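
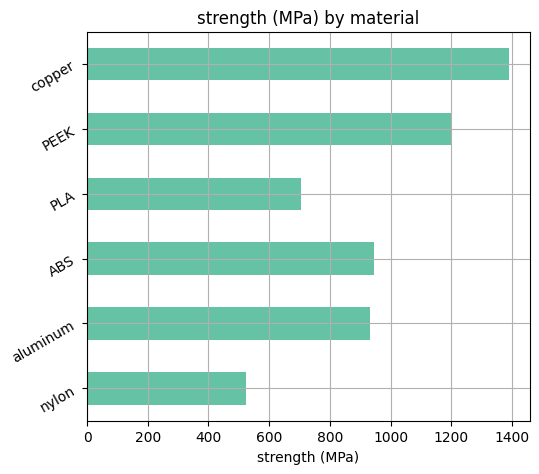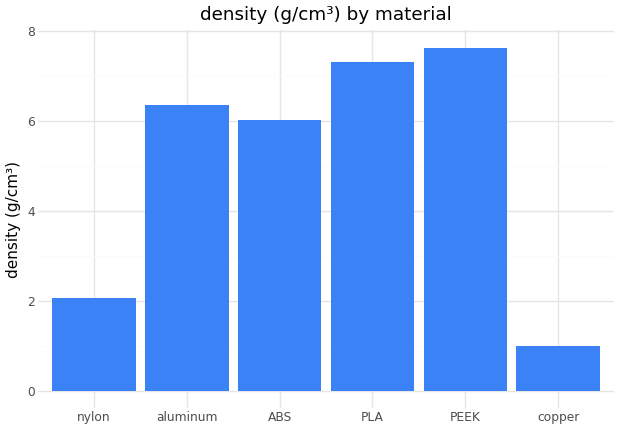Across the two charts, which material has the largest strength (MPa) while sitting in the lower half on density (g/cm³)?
Chart 2 median density (g/cm³) ≈ 6; below-median materials: nylon, ABS, copper. Among those, copper has the highest strength (MPa) (≈ 1400).

copper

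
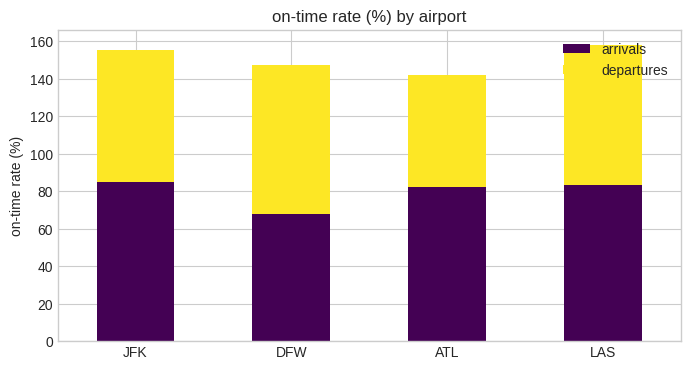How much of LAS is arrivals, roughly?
≈ 80

arrivals top ≈ 80, bottom ≈ 0; segment ≈ 80.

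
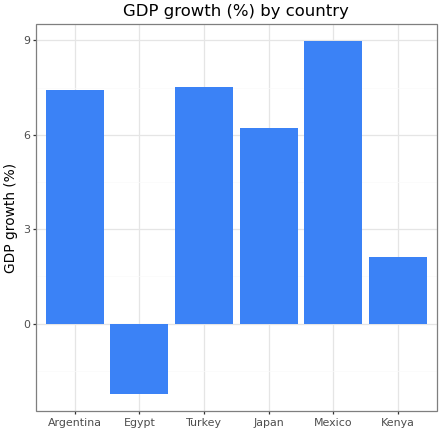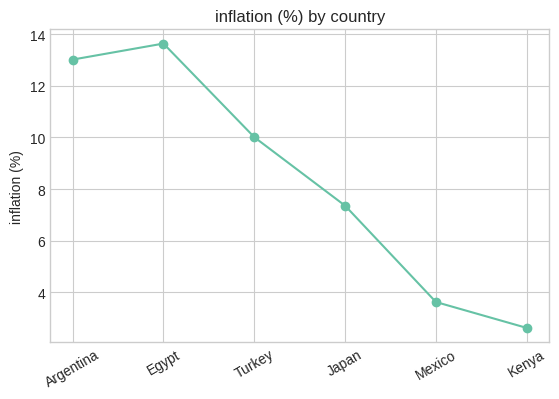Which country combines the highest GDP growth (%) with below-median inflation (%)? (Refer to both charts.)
Mexico

Chart 2 median inflation (%) ≈ 8; below-median countries: Japan, Mexico, Kenya. Among those, Mexico has the highest GDP growth (%) (≈ 9).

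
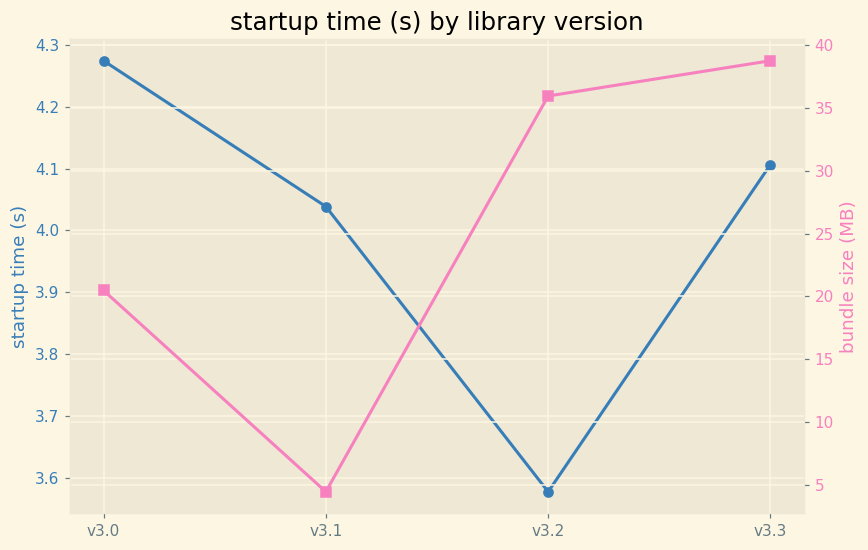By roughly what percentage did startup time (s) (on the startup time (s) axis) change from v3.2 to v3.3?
v3.2 ≈ 3.6, v3.3 ≈ 4.1; (4.1 − 3.6) / 3.6 ≈ +13.9%.

≈ +13.9%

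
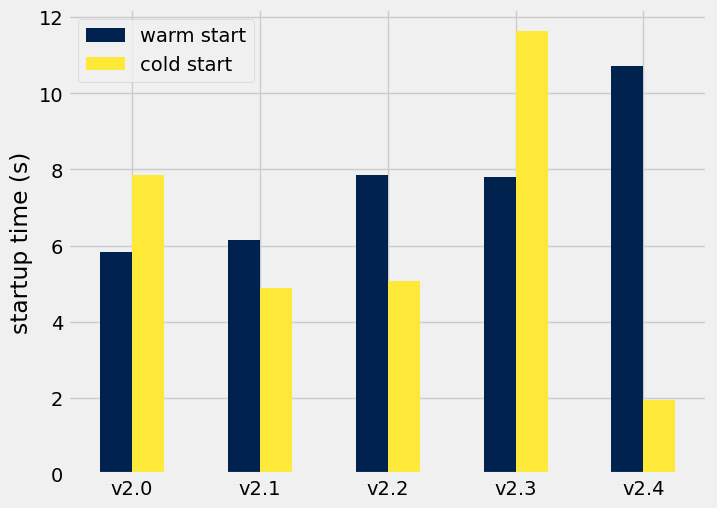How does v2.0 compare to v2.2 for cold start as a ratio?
≈ 1.6×

v2.0 ≈ 8, v2.2 ≈ 5; 8/5 ≈ 1.6.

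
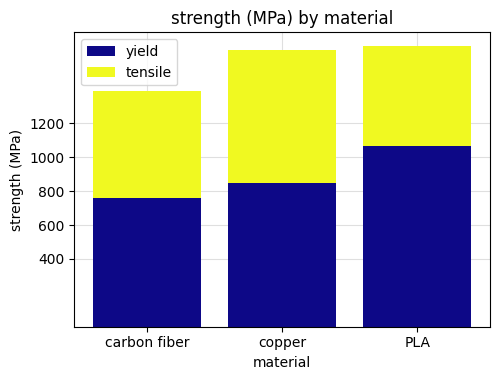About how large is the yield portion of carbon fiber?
yield top ≈ 800, bottom ≈ 0; segment ≈ 800.

≈ 800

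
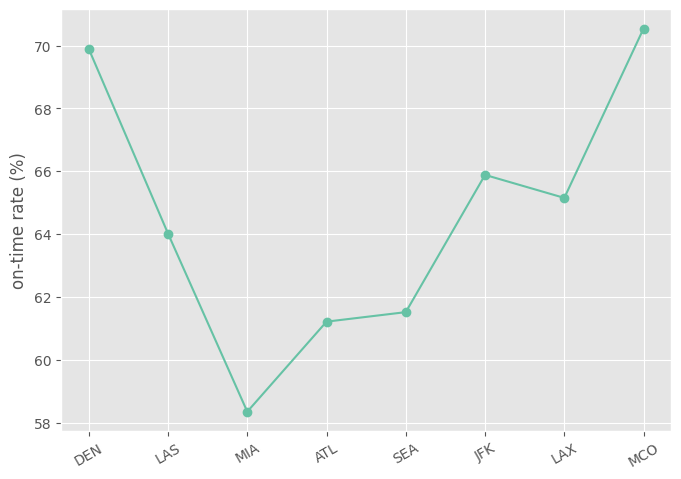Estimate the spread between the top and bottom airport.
≈ 12

Max MCO ≈ 70, min MIA ≈ 58; range ≈ 12.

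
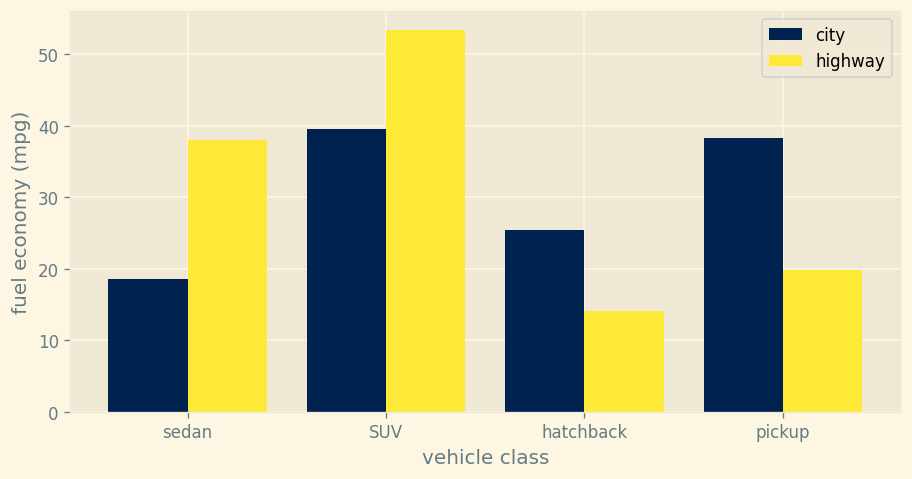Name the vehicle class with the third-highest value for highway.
Top 4 for highway: SUV ≈ 55, sedan ≈ 40, pickup ≈ 20, hatchback ≈ 15.

pickup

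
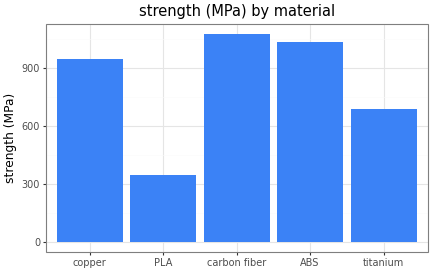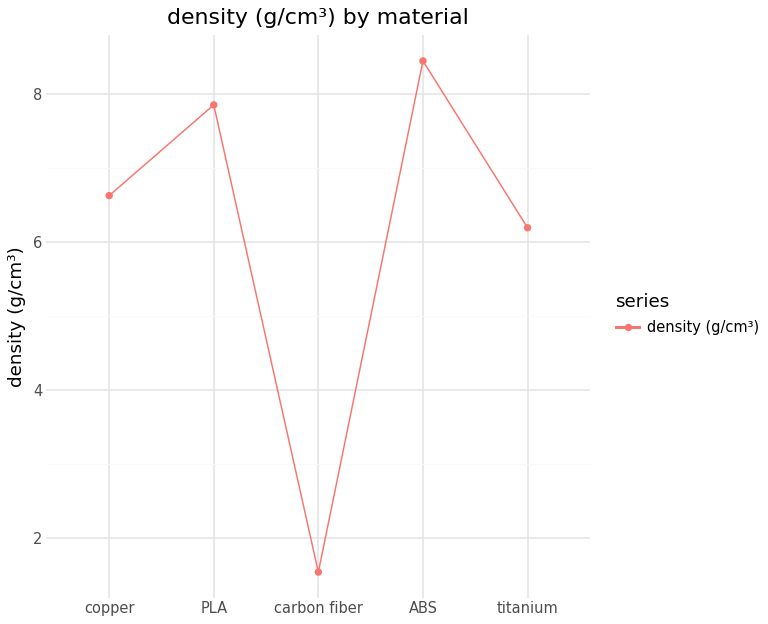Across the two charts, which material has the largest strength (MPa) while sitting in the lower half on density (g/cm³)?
carbon fiber

Chart 2 median density (g/cm³) ≈ 7; below-median materials: carbon fiber, titanium. Among those, carbon fiber has the highest strength (MPa) (≈ 1100).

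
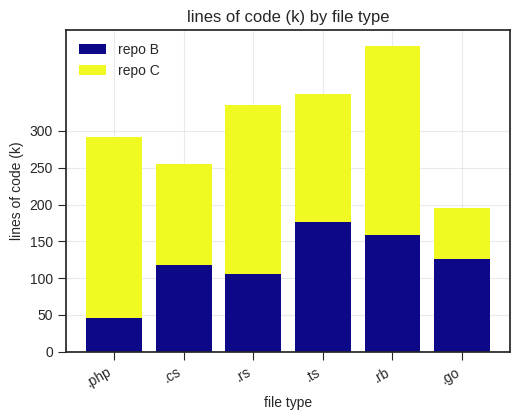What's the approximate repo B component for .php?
repo B top ≈ 50, bottom ≈ 0; segment ≈ 50.

≈ 50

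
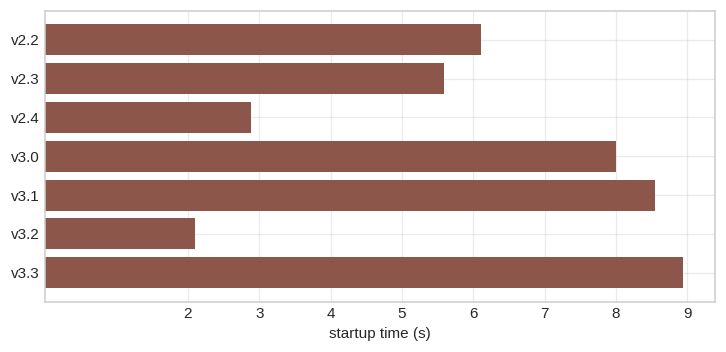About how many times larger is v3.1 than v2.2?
v3.1 ≈ 9, v2.2 ≈ 6; 9/6 ≈ 1.5.

≈ 1.5×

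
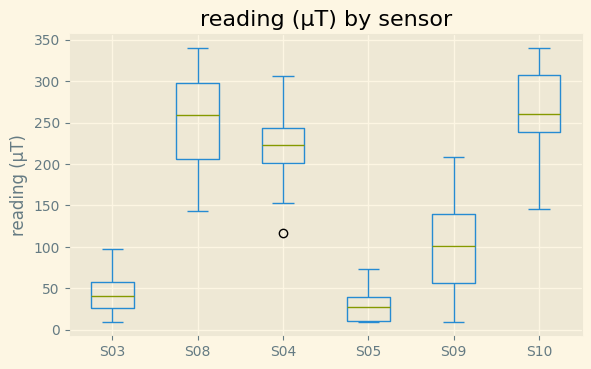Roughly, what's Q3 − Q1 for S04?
Q3 ≈ 240, Q1 ≈ 200; IQR ≈ 40.

≈ 40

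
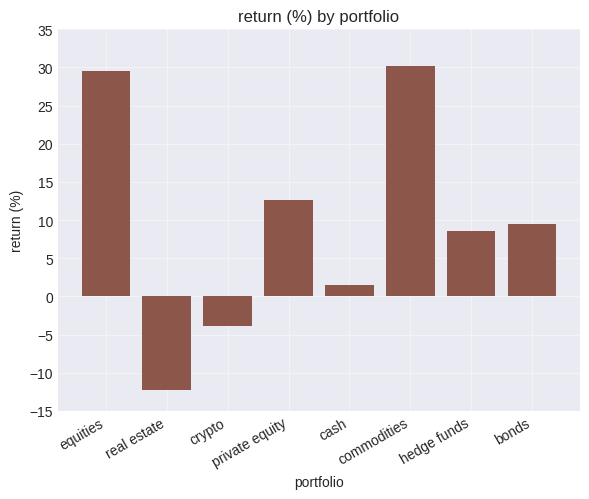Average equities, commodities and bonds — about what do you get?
(30 + 30 + 10) / 3 ≈ 23.

≈ 23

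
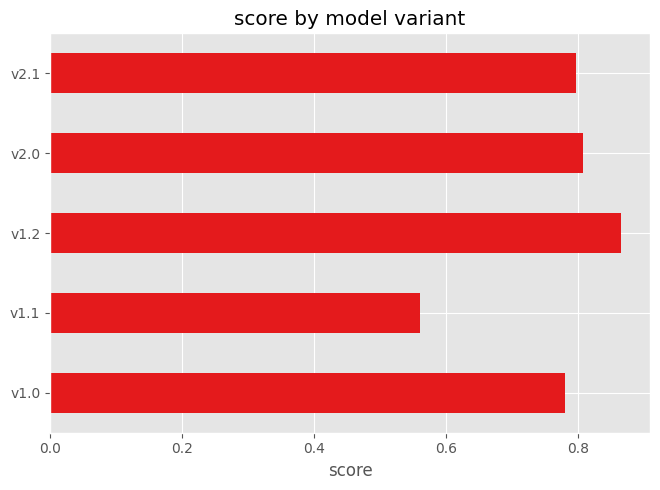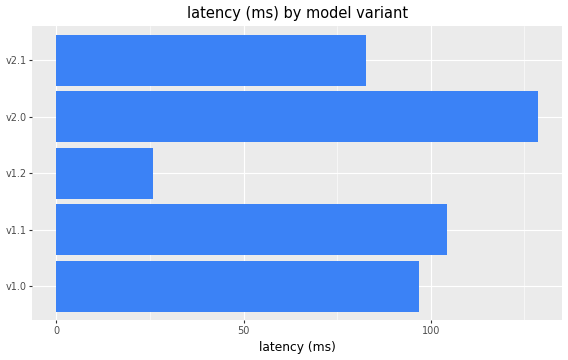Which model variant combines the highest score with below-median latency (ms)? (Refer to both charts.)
v1.2

Chart 2 median latency (ms) ≈ 100; below-median model variants: v1.2, v2.1. Among those, v1.2 has the highest score (≈ 0.9).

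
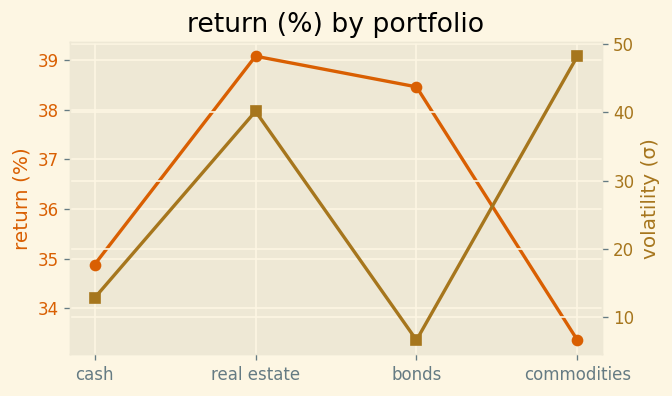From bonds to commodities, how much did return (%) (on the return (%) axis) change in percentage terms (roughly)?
bonds ≈ 38.5, commodities ≈ 33.5; (33.5 − 38.5) / 38.5 ≈ -13%.

≈ -13%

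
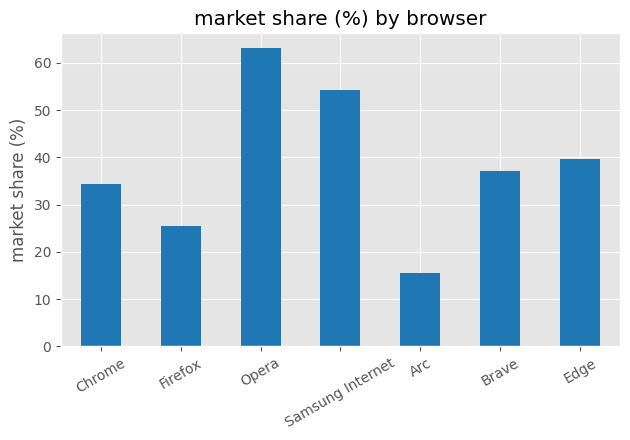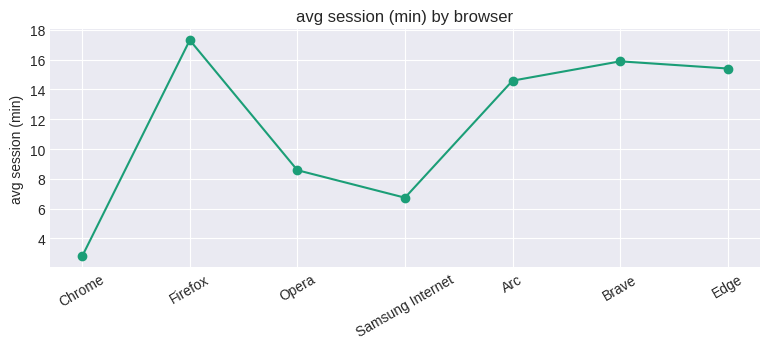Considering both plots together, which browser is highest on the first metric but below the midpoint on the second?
Chart 2 median avg session (min) ≈ 14; below-median browsers: Chrome, Opera, Samsung Internet. Among those, Opera has the highest market share (%) (≈ 60).

Opera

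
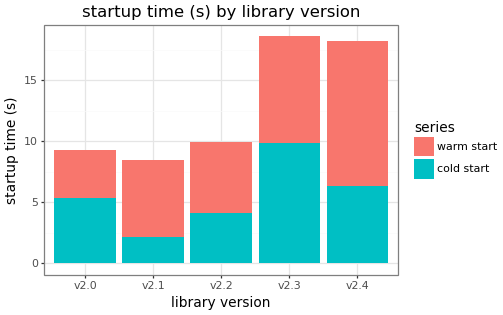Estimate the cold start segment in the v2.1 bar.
≈ 2

cold start top ≈ 2, bottom ≈ 0; segment ≈ 2.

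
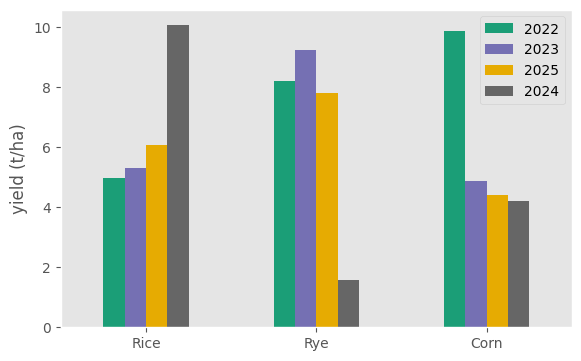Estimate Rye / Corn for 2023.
≈ 1.8×

Rye ≈ 9, Corn ≈ 5; 9/5 ≈ 1.8.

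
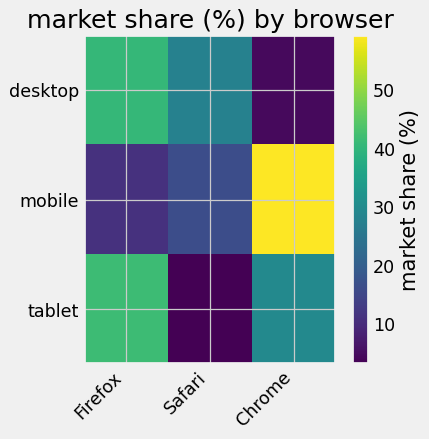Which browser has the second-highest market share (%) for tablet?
Top 3 for tablet: Firefox ≈ 40, Chrome ≈ 30, Safari ≈ 5.

Chrome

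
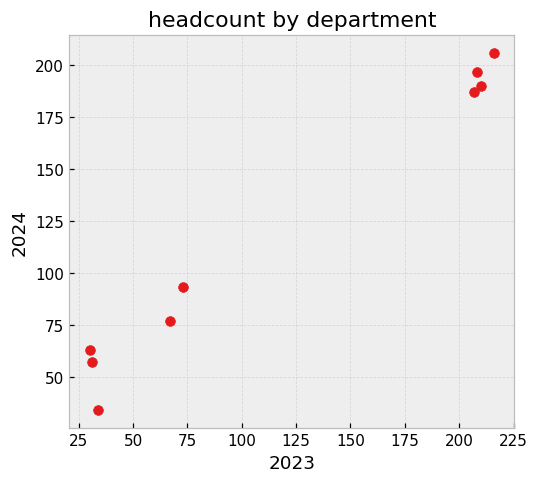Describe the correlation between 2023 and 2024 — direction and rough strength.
positive, strong

Points are positively correlated; strong (|r| ≈ 1.0).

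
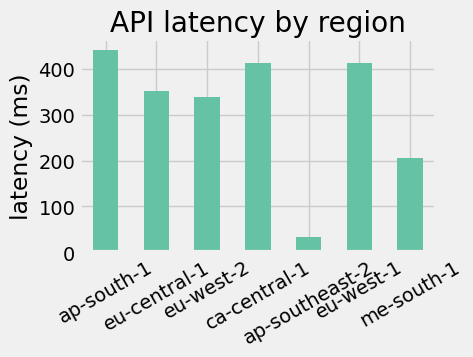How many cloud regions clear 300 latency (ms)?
Above 300: ap-south-1, eu-central-1, eu-west-2, ca-central-1, eu-west-1.

5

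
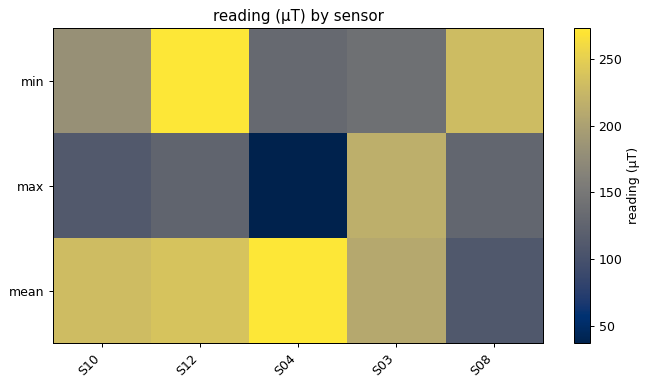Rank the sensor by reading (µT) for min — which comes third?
Top 4 for min: S12 ≈ 280, S08 ≈ 240, S10 ≈ 180, S03 ≈ 140.

S10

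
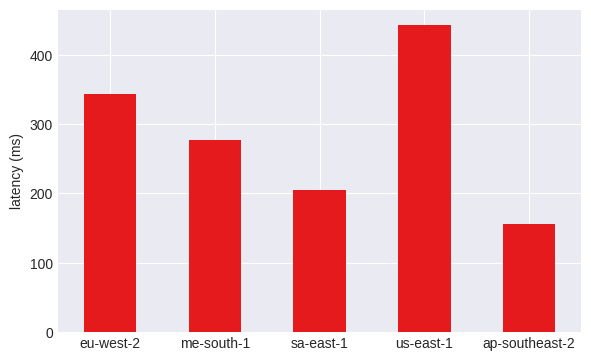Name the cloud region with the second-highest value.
eu-west-2

Top 3: us-east-1 ≈ 450, eu-west-2 ≈ 350, me-south-1 ≈ 300.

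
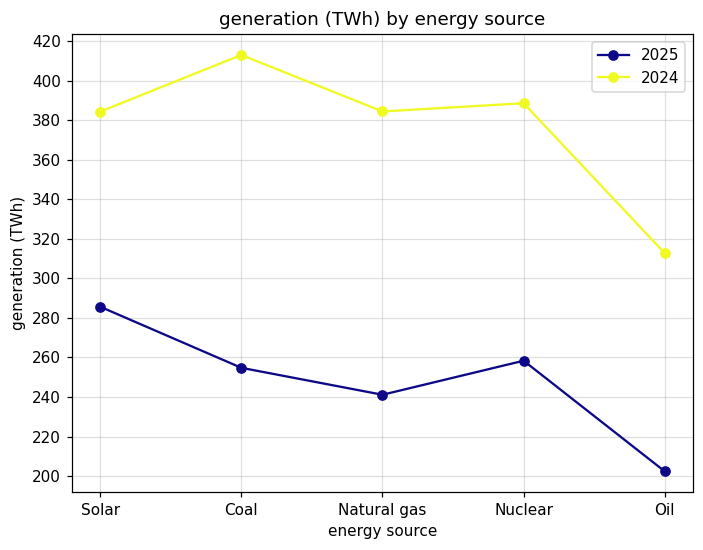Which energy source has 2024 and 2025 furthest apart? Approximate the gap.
Coal: 2024 ≈ 420, 2025 ≈ 260 → gap ≈ 160. Next-largest (Natural gas) is only ≈ 140.

Coal, ≈ 160 TWh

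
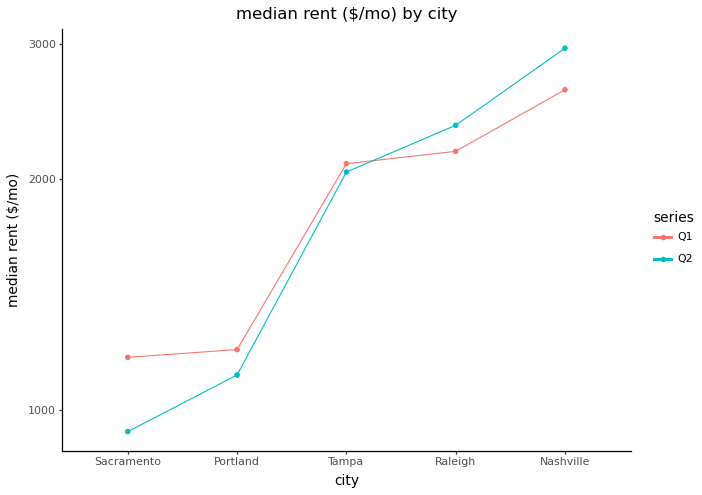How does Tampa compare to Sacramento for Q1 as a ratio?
Tampa ≈ 2000, Sacramento ≈ 1200; 2000/1200 ≈ 1.67.

≈ 1.67×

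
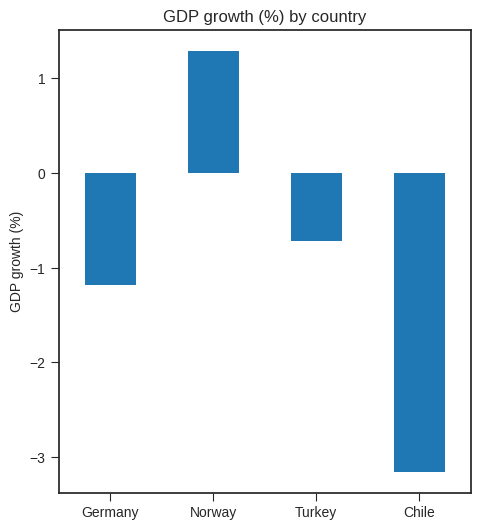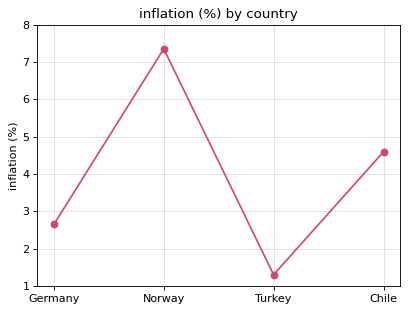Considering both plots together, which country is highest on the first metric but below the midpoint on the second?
Turkey

Chart 2 median inflation (%) ≈ 4; below-median countries: Germany, Turkey. Among those, Turkey has the highest GDP growth (%) (≈ -0.8).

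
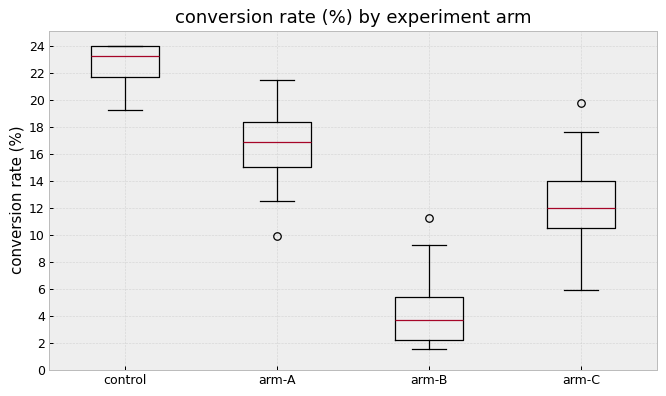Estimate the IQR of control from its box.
Q3 ≈ 24, Q1 ≈ 22; IQR ≈ 2.

≈ 2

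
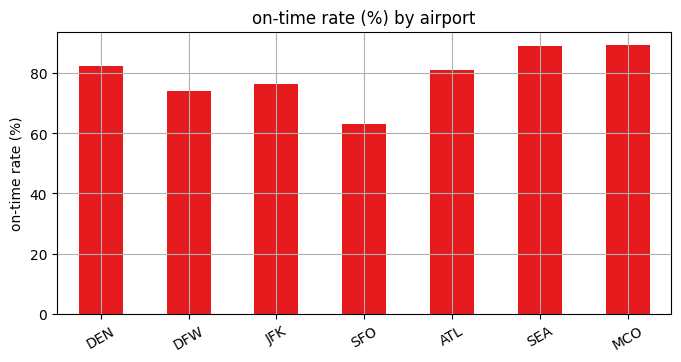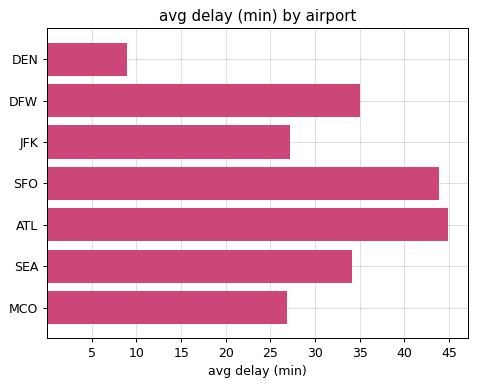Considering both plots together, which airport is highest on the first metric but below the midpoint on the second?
Chart 2 median avg delay (min) ≈ 35; below-median airports: DEN, JFK, MCO. Among those, MCO has the highest on-time rate (%) (≈ 90).

MCO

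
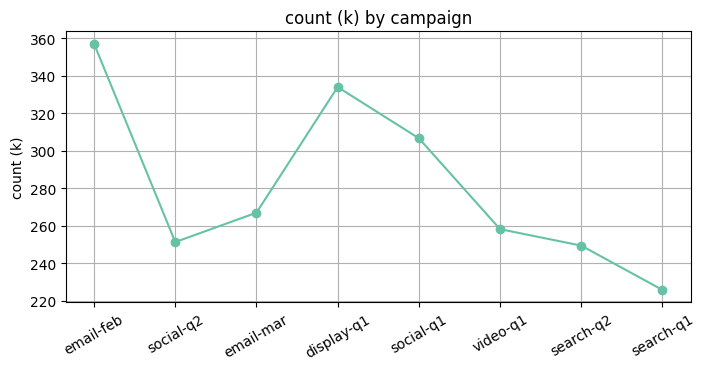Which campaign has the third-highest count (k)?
Top 4: email-feb ≈ 360, display-q1 ≈ 340, social-q1 ≈ 300, email-mar ≈ 260.

social-q1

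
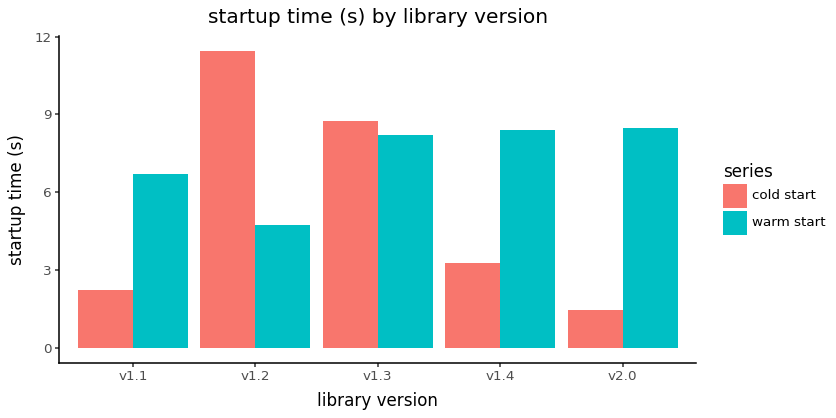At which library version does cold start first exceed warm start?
v1.1: cold start ≈ 2 vs warm start ≈ 7 (not yet); v1.2: cold start ≈ 11 vs warm start ≈ 5 (first crossover).

v1.2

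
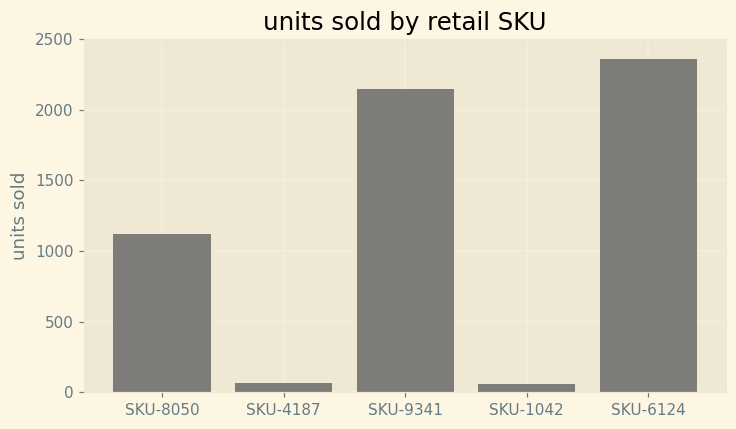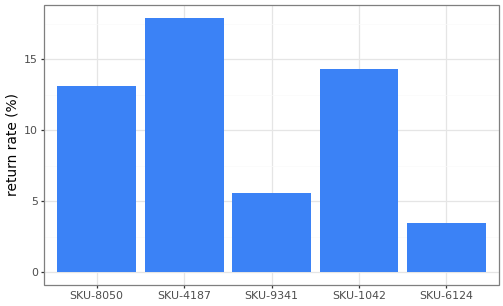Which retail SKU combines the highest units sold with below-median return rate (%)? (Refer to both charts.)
Chart 2 median return rate (%) ≈ 14; below-median retail SKUs: SKU-9341, SKU-6124. Among those, SKU-6124 has the highest units sold (≈ 2500).

SKU-6124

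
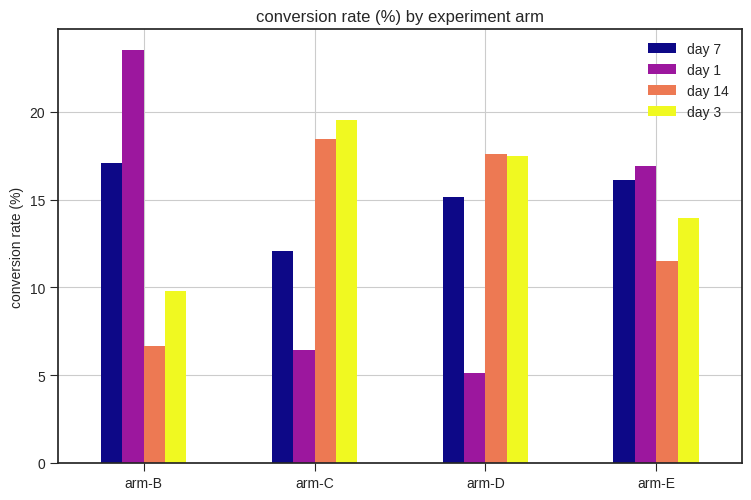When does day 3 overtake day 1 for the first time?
arm-C

arm-B: day 3 ≈ 10 vs day 1 ≈ 24 (not yet); arm-C: day 3 ≈ 20 vs day 1 ≈ 6 (first crossover).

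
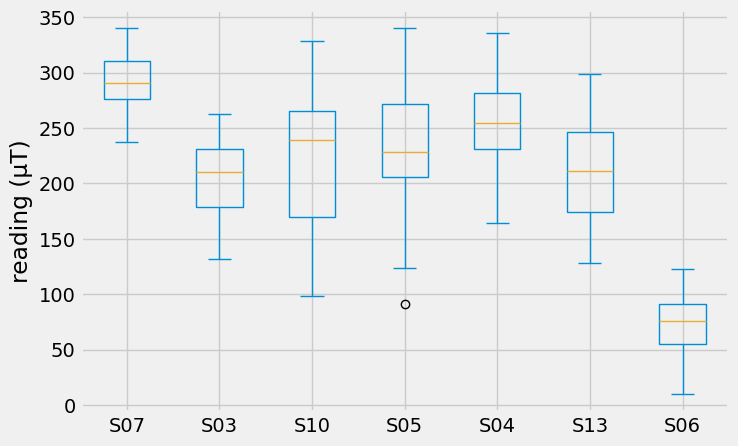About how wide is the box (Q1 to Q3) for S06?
Q3 ≈ 100, Q1 ≈ 60; IQR ≈ 40.

≈ 40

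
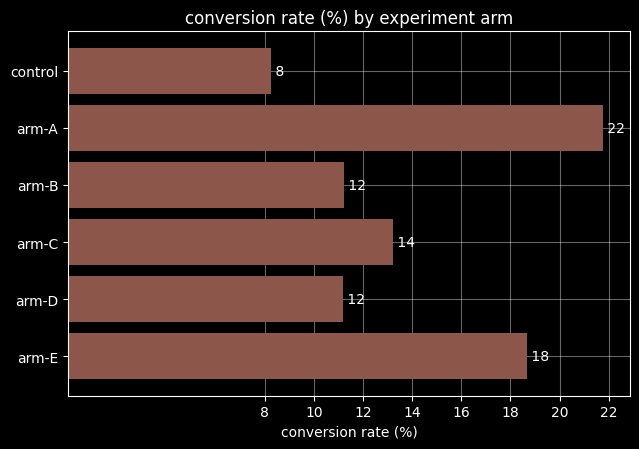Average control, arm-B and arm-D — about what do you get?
≈ 11

(8 + 12 + 12) / 3 ≈ 11.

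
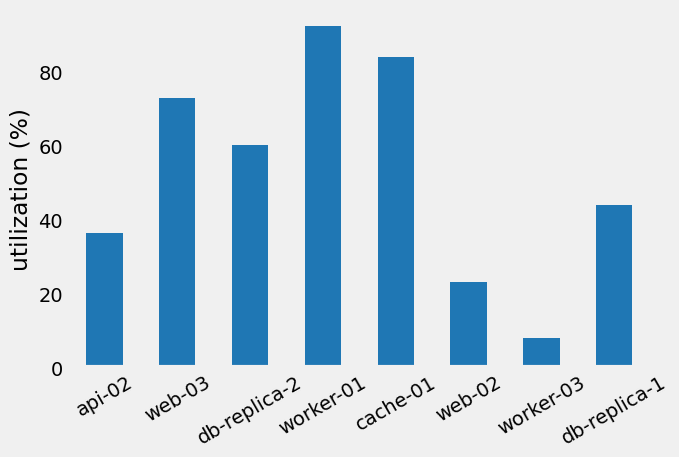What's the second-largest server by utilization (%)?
Top 3: worker-01 ≈ 90, cache-01 ≈ 80, web-03 ≈ 70.

cache-01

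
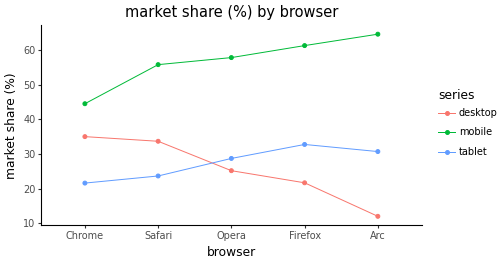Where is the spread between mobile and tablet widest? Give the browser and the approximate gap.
Arc: mobile ≈ 65, tablet ≈ 30 → gap ≈ 35. Next-largest (Safari) is only ≈ 30.

Arc, ≈ 35 %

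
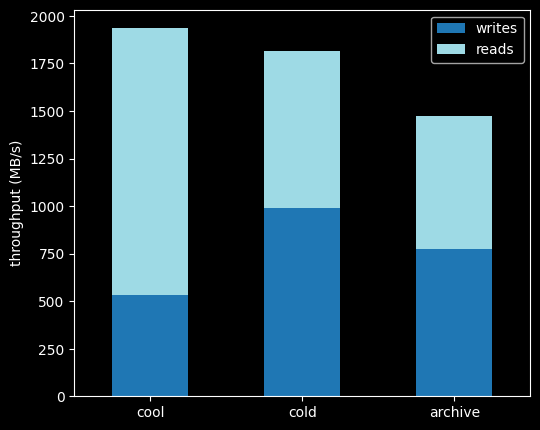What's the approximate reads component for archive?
≈ 600

reads top ≈ 1400, bottom ≈ 800; segment ≈ 600.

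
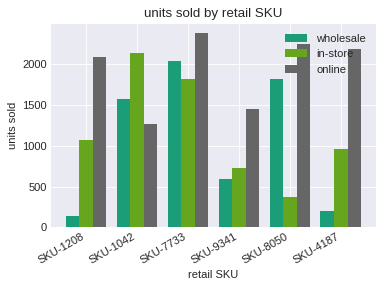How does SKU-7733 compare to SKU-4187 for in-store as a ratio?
≈ 1.8×

SKU-7733 ≈ 1800, SKU-4187 ≈ 1000; 1800/1000 ≈ 1.8.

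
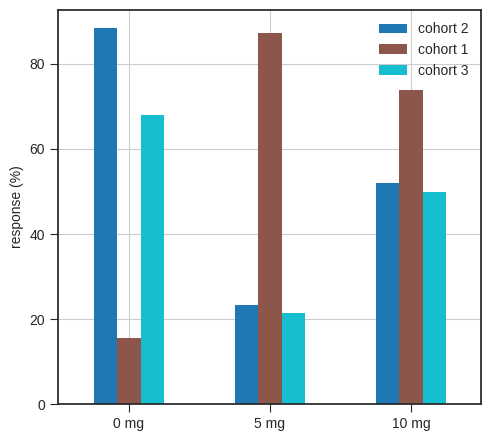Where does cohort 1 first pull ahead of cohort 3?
0 mg: cohort 1 ≈ 20 vs cohort 3 ≈ 70 (not yet); 5 mg: cohort 1 ≈ 90 vs cohort 3 ≈ 20 (first crossover).

5 mg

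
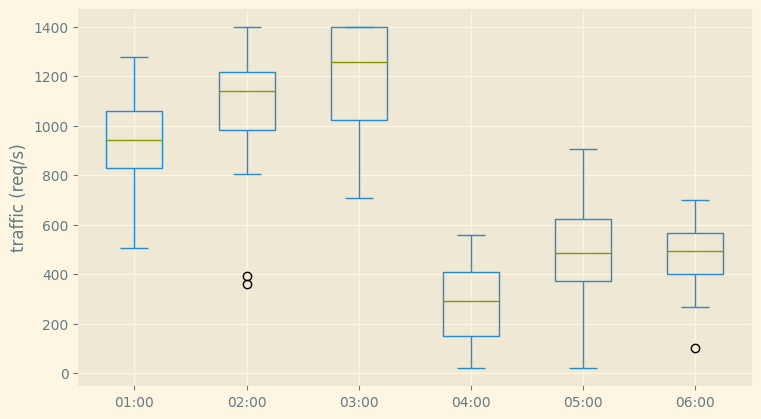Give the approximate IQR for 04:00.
≈ 300

Q3 ≈ 400, Q1 ≈ 100; IQR ≈ 300.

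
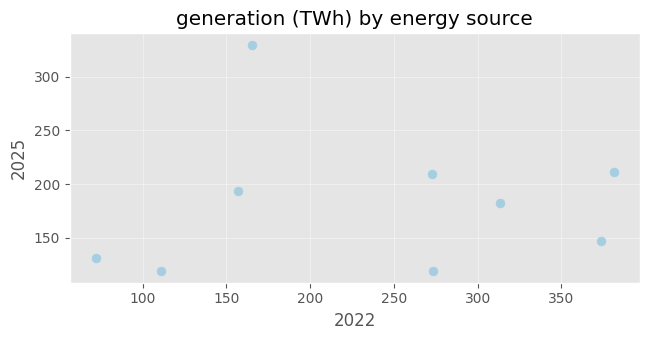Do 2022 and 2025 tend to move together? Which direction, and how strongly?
no clear correlation

Points are roughly uncorrelated; weak (|r| ≈ 0.0).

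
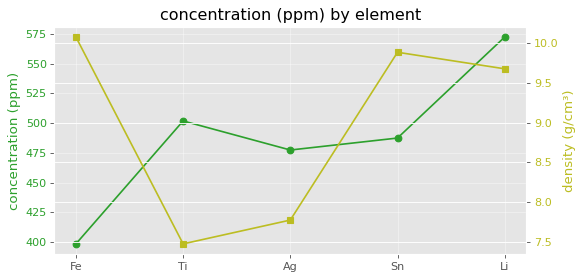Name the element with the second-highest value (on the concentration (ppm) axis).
Ti

Top 3 (on the concentration (ppm) axis): Li ≈ 580, Ti ≈ 500, Sn ≈ 480.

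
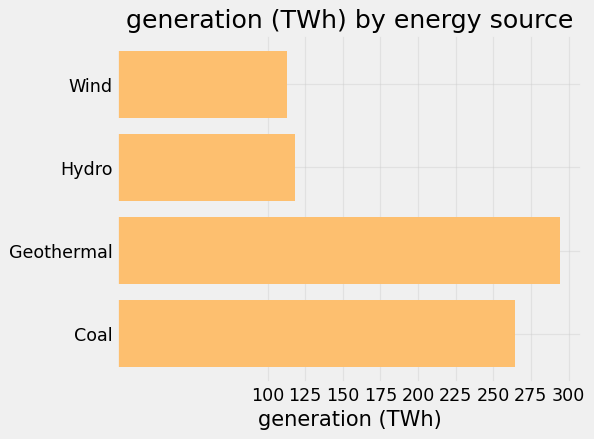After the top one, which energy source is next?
Top 3: Geothermal ≈ 300, Coal ≈ 275, Hydro ≈ 125.

Coal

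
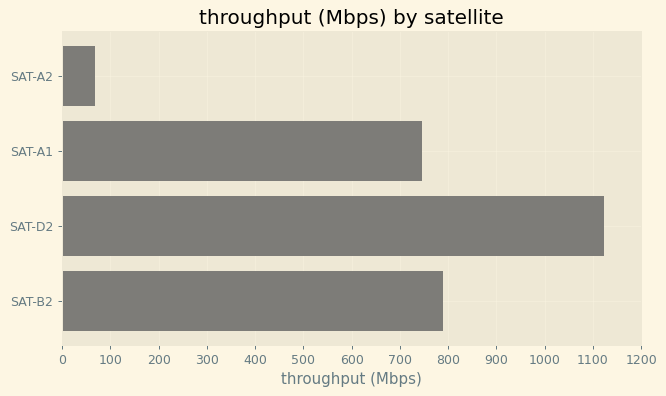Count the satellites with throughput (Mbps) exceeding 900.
Above 900: SAT-D2.

1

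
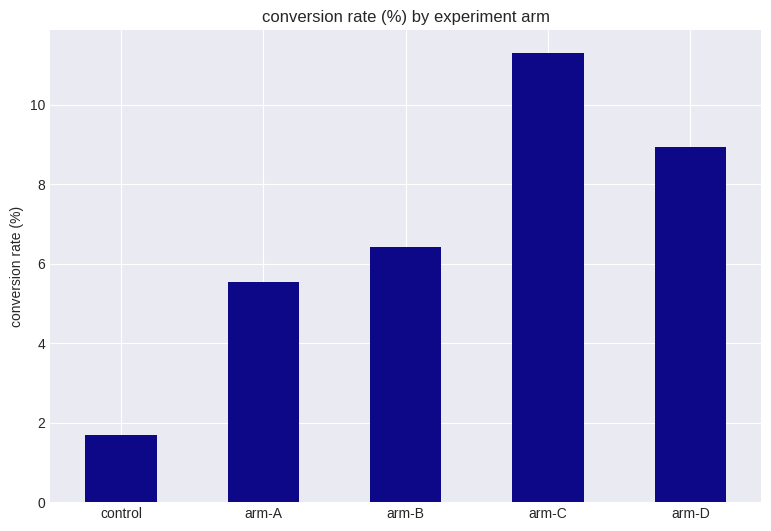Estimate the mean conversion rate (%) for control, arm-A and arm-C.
≈ 6

(2 + 6 + 11) / 3 ≈ 6.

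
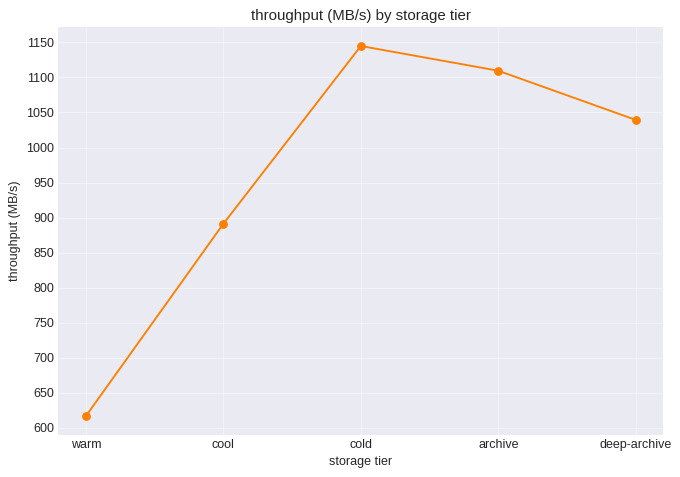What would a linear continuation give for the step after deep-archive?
Last three: 1150, 1100, 1050 → slope ≈ -50/step → next ≈ 1000.

≈ 1000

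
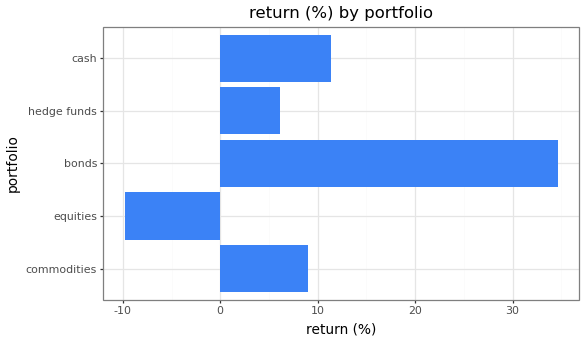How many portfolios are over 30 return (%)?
1

Above 30: bonds.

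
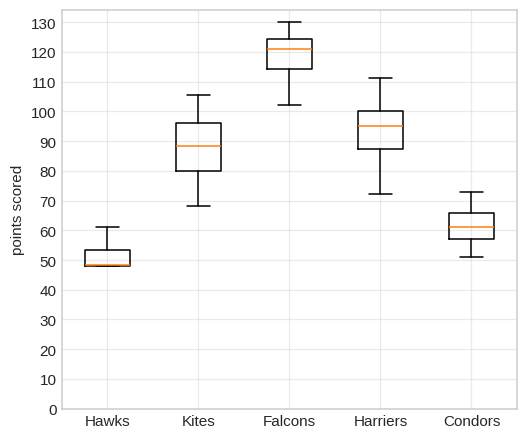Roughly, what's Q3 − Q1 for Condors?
≈ 10

Q3 ≈ 70, Q1 ≈ 60; IQR ≈ 10.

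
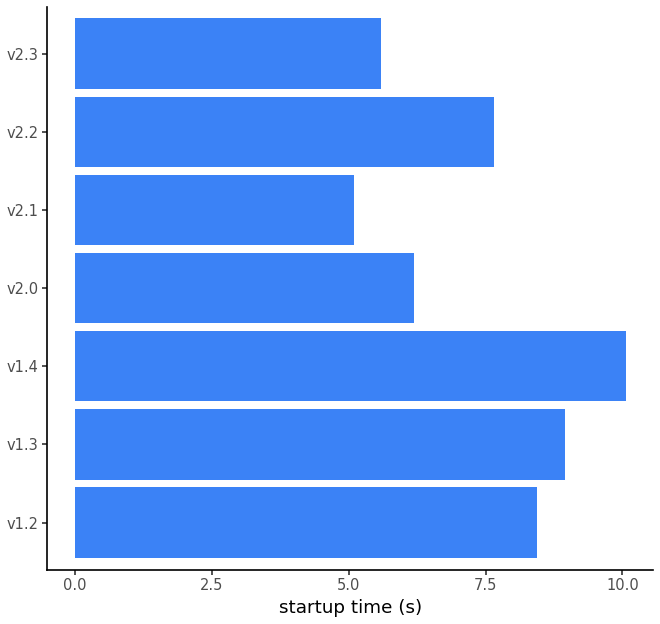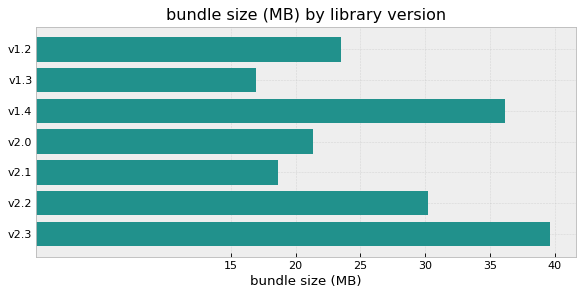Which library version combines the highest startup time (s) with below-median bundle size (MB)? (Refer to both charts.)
Chart 2 median bundle size (MB) ≈ 25; below-median library versions: v1.3, v2.0, v2.1. Among those, v1.3 has the highest startup time (s) (≈ 9).

v1.3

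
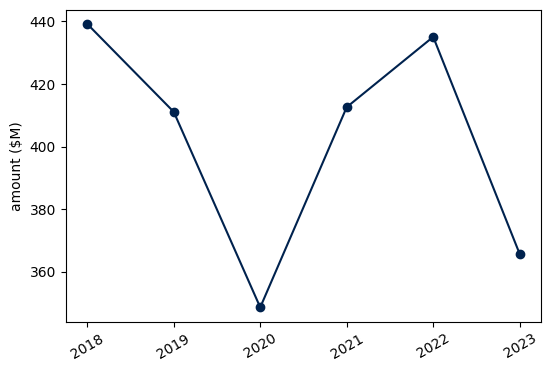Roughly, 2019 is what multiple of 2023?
2019 ≈ 410, 2023 ≈ 370; 410/370 ≈ 1.11.

≈ 1.11×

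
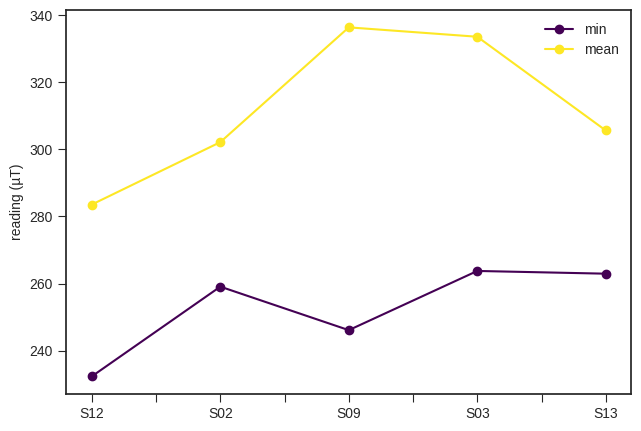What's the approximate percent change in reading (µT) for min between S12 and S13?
S12 ≈ 230, S13 ≈ 260; (260 − 230) / 230 ≈ +13%.

≈ +13%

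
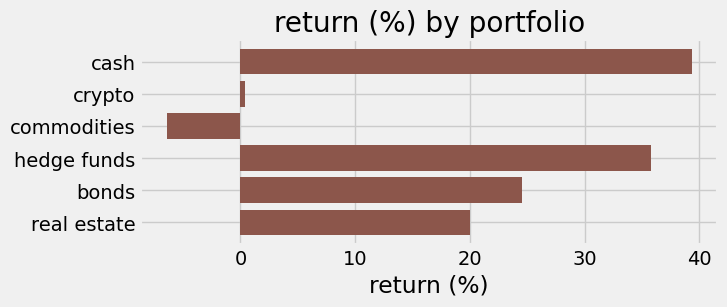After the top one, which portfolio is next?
Top 3: cash ≈ 40, hedge funds ≈ 35, bonds ≈ 25.

hedge funds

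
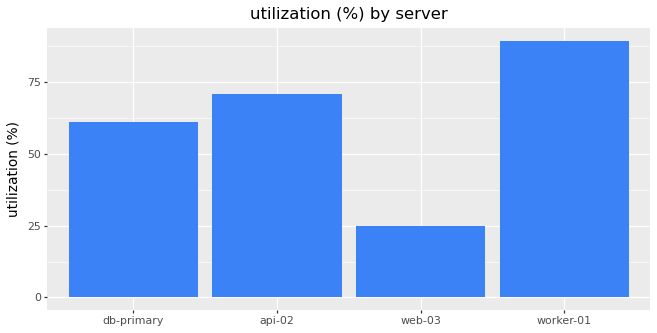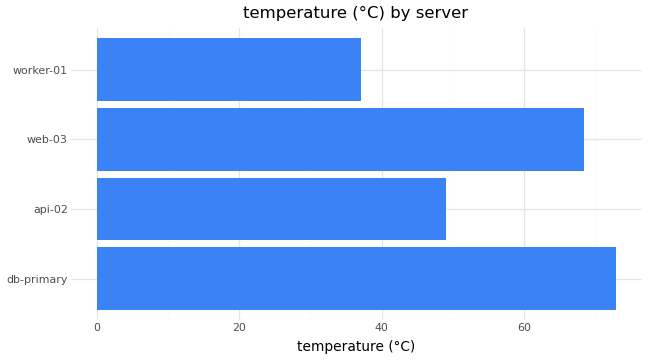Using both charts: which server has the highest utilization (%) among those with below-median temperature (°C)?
Chart 2 median temperature (°C) ≈ 60; below-median servers: api-02, worker-01. Among those, worker-01 has the highest utilization (%) (≈ 90).

worker-01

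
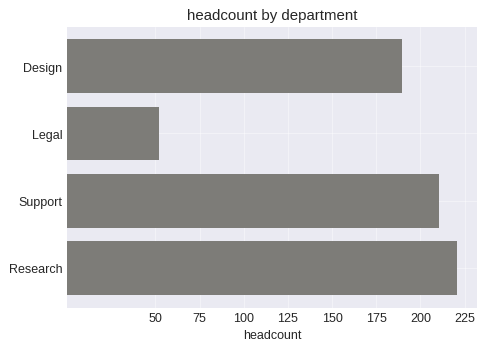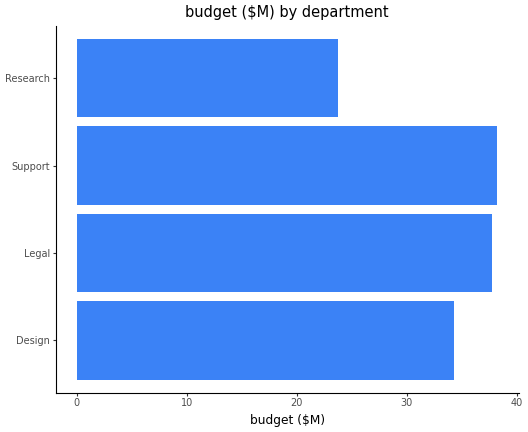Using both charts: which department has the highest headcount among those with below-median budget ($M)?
Chart 2 median budget ($M) ≈ 35; below-median departments: Design, Research. Among those, Research has the highest headcount (≈ 225).

Research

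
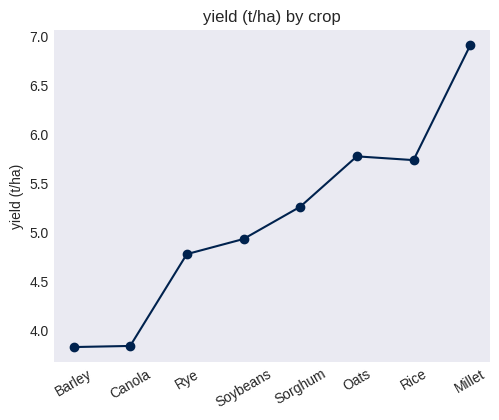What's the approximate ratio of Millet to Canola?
≈ 1.75×

Millet ≈ 7.0, Canola ≈ 4.0; 7.0/4.0 ≈ 1.75.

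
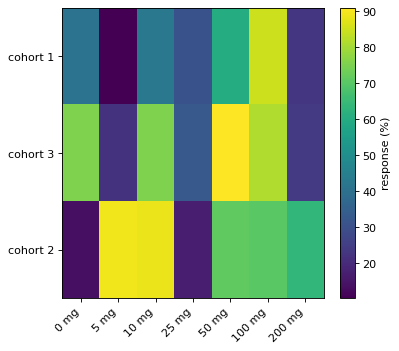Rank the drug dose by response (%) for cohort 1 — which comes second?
50 mg

Top 3 for cohort 1: 100 mg ≈ 80, 50 mg ≈ 60, 10 mg ≈ 40.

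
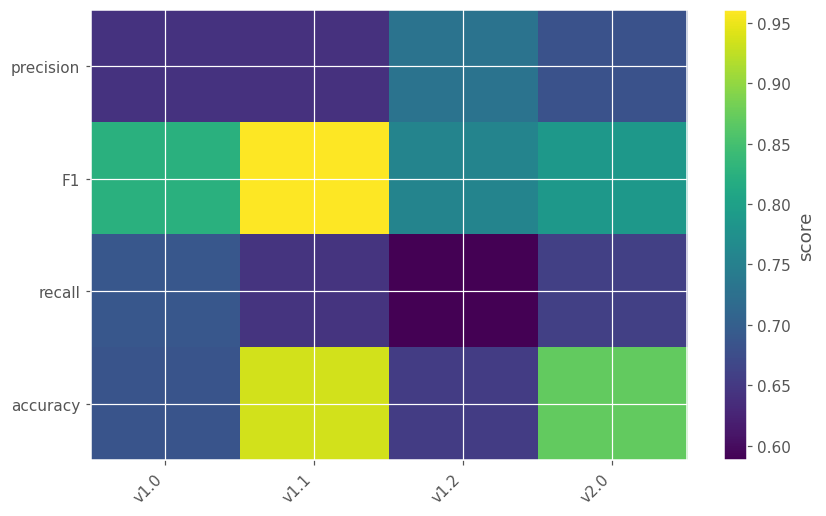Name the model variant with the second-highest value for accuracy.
Top 3 for accuracy: v1.1 ≈ 0.95, v2.0 ≈ 0.85, v1.0 ≈ 0.70.

v2.0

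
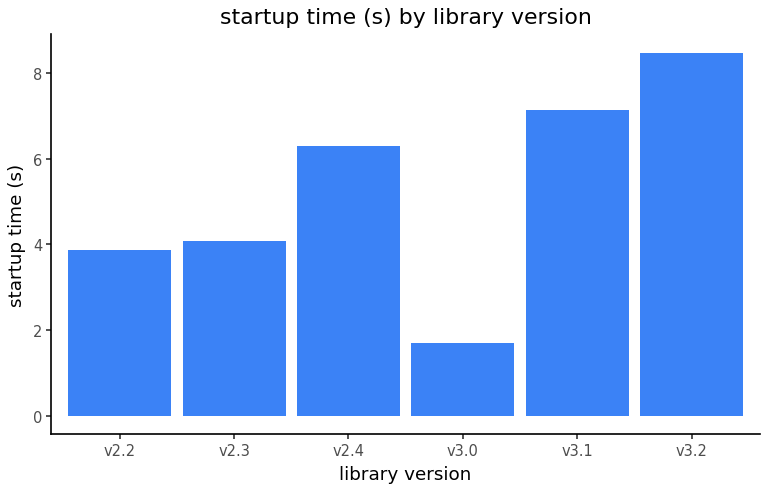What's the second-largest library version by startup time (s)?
v3.1

Top 3: v3.2 ≈ 8, v3.1 ≈ 7, v2.4 ≈ 6.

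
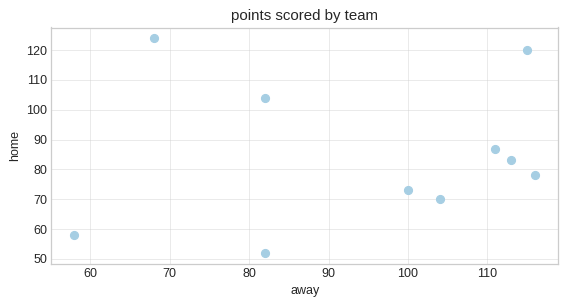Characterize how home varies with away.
no clear correlation

Points are roughly uncorrelated; weak (|r| ≈ 0.1).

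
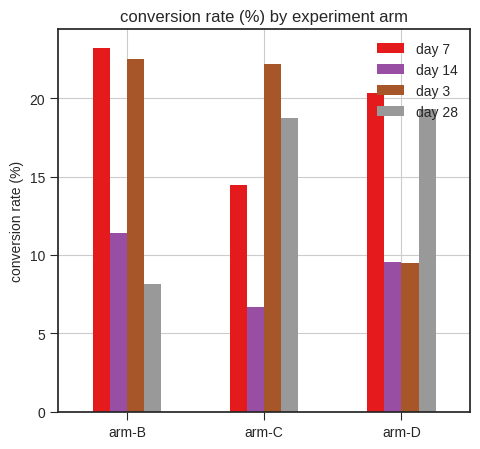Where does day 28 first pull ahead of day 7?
arm-C

arm-B: day 28 ≈ 8 vs day 7 ≈ 24 (not yet); arm-C: day 28 ≈ 18 vs day 7 ≈ 14 (first crossover).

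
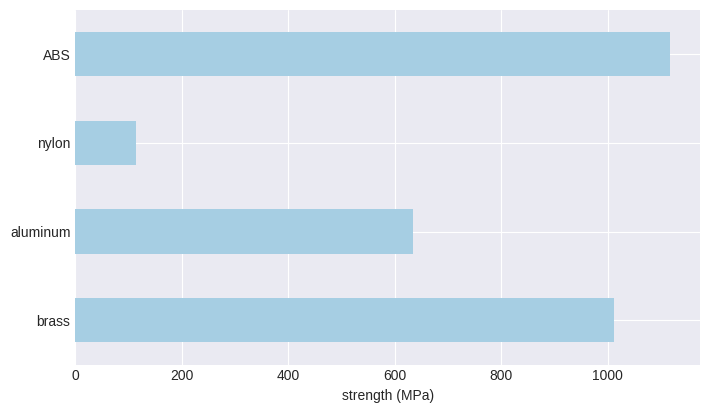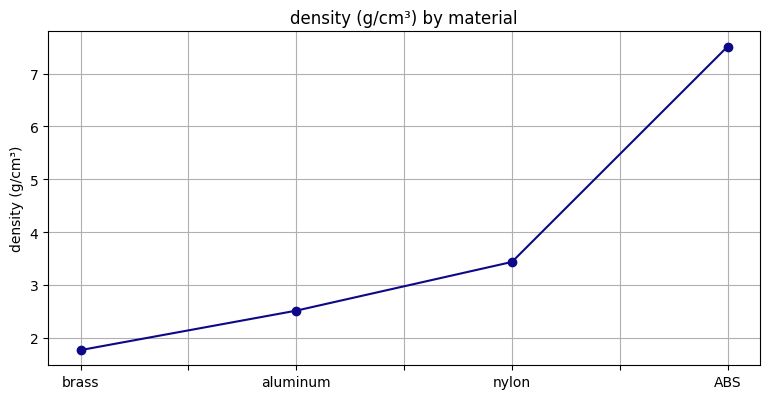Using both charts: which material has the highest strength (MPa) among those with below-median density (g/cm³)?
brass

Chart 2 median density (g/cm³) ≈ 3; below-median materials: brass, aluminum. Among those, brass has the highest strength (MPa) (≈ 1000).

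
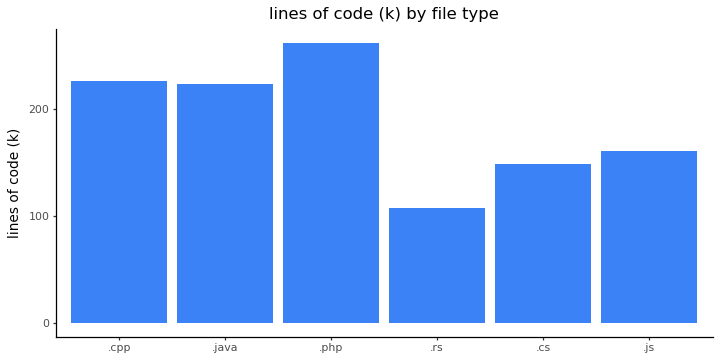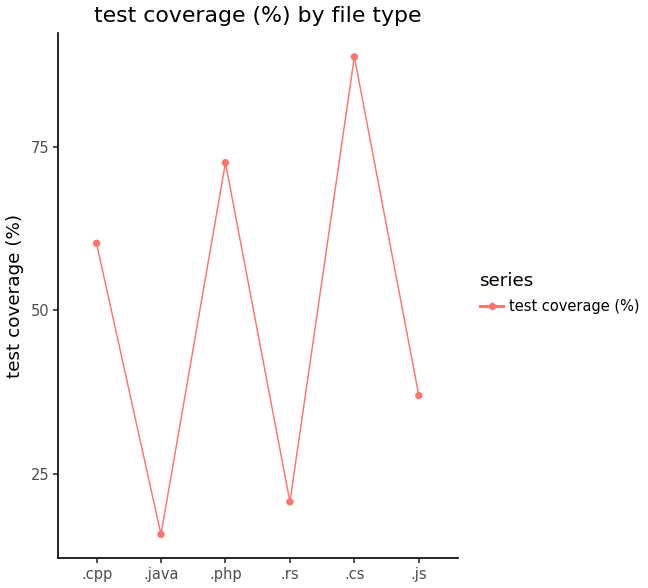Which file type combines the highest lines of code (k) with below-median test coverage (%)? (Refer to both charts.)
.java

Chart 2 median test coverage (%) ≈ 50; below-median file types: .java, .rs, .js. Among those, .java has the highest lines of code (k) (≈ 225).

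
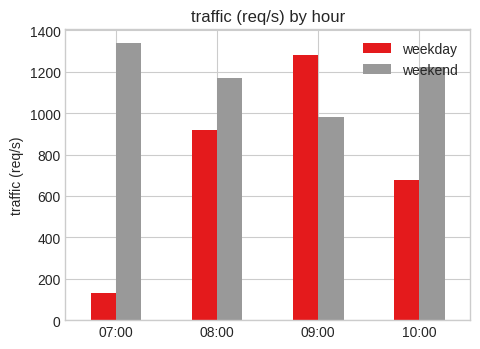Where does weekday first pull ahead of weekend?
08:00: weekday ≈ 1000 vs weekend ≈ 1200 (not yet); 09:00: weekday ≈ 1200 vs weekend ≈ 1000 (first crossover).

09:00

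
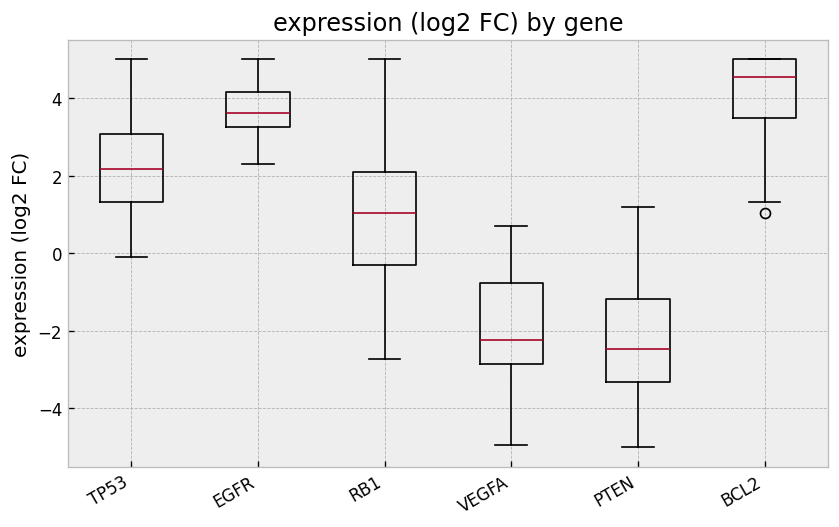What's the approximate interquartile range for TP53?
≈ 2

Q3 ≈ 3, Q1 ≈ 1; IQR ≈ 2.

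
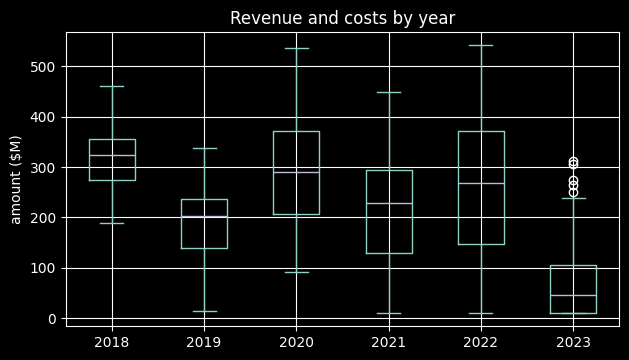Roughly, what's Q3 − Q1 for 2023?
≈ 100

Q3 ≈ 100, Q1 ≈ 0; IQR ≈ 100.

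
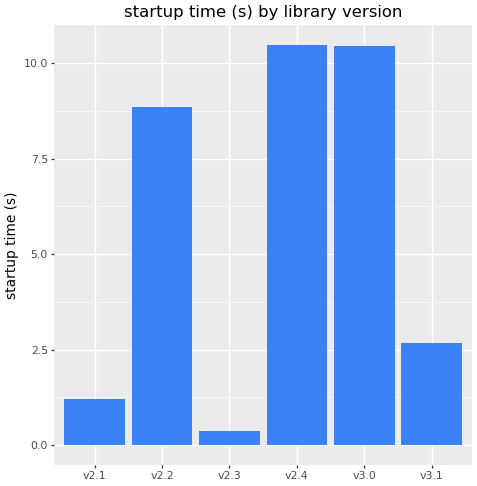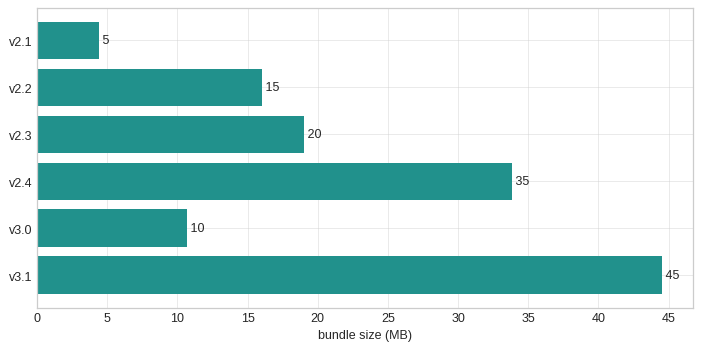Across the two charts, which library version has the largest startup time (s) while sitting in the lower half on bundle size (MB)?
Chart 2 median bundle size (MB) ≈ 20; below-median library versions: v2.1, v2.2, v3.0. Among those, v3.0 has the highest startup time (s) (≈ 10).

v3.0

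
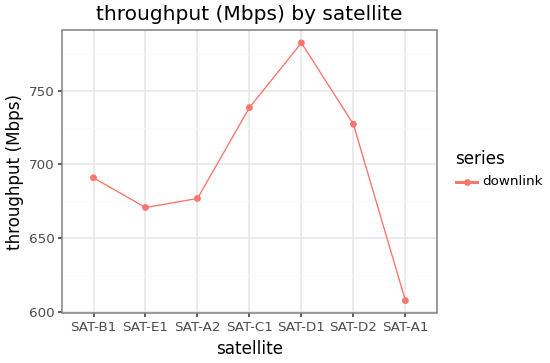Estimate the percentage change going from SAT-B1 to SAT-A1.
≈ -14.3%

SAT-B1 ≈ 700, SAT-A1 ≈ 600; (600 − 700) / 700 ≈ -14.3%.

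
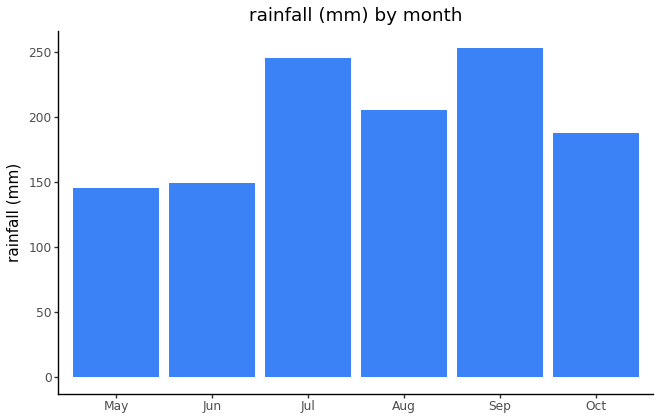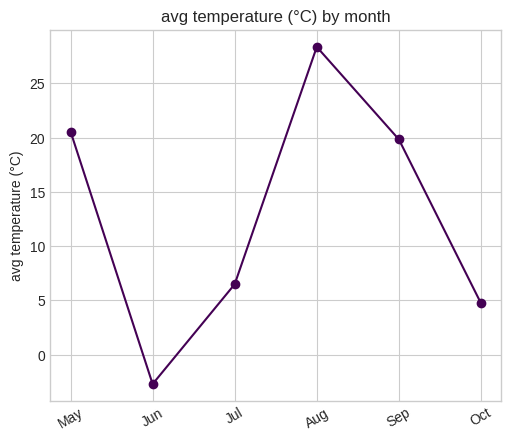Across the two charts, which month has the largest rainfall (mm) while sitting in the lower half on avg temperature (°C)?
Chart 2 median avg temperature (°C) ≈ 15; below-median months: Jun, Jul, Oct. Among those, Jul has the highest rainfall (mm) (≈ 250).

Jul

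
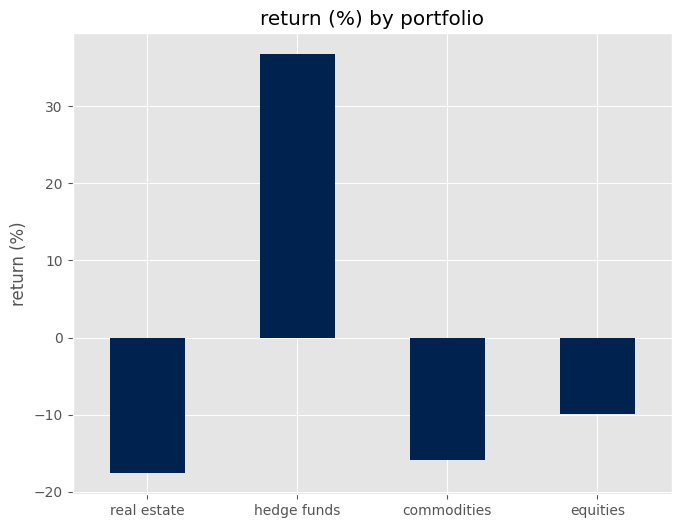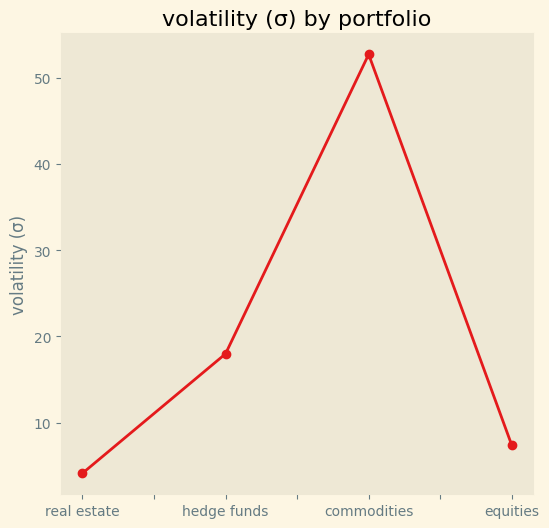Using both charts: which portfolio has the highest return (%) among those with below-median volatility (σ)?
Chart 2 median volatility (σ) ≈ 15; below-median portfolios: real estate, equities. Among those, equities has the highest return (%) (≈ -10).

equities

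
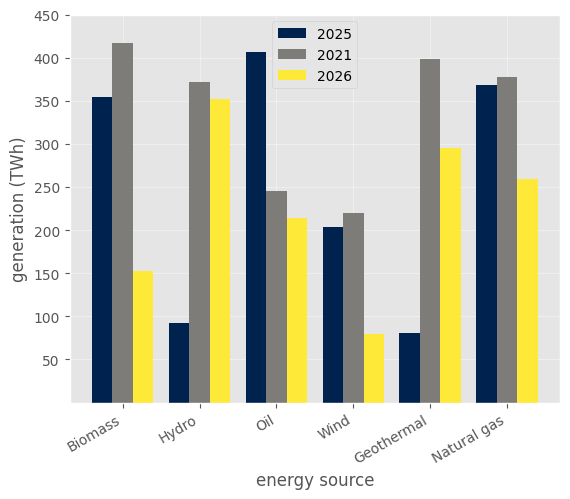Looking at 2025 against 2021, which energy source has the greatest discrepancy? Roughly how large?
Geothermal, ≈ 300 TWh

Geothermal: 2025 ≈ 100, 2021 ≈ 400 → gap ≈ 300. Next-largest (Hydro) is only ≈ 250.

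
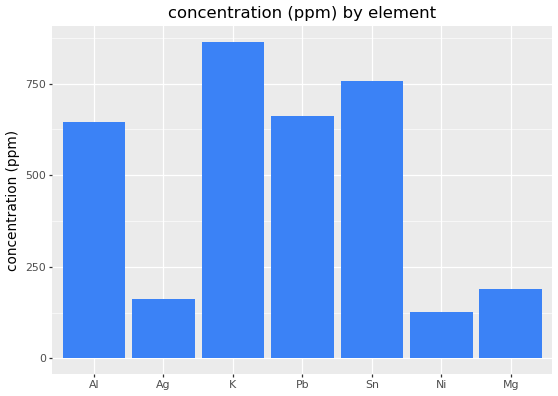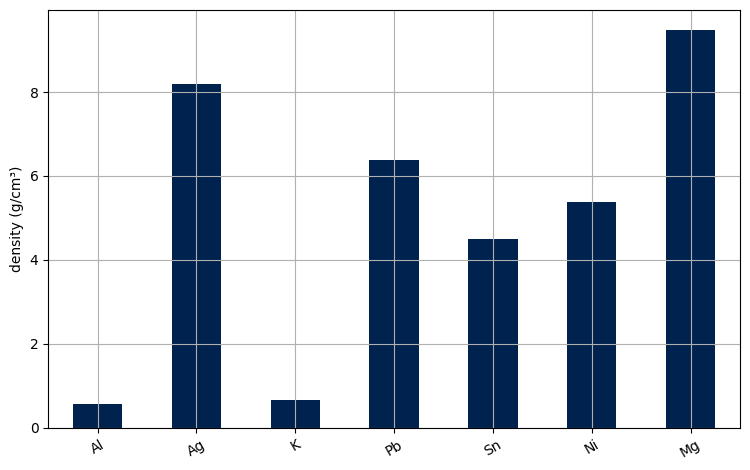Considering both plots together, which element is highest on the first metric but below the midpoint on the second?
K

Chart 2 median density (g/cm³) ≈ 5; below-median elements: Al, K, Sn. Among those, K has the highest concentration (ppm) (≈ 900).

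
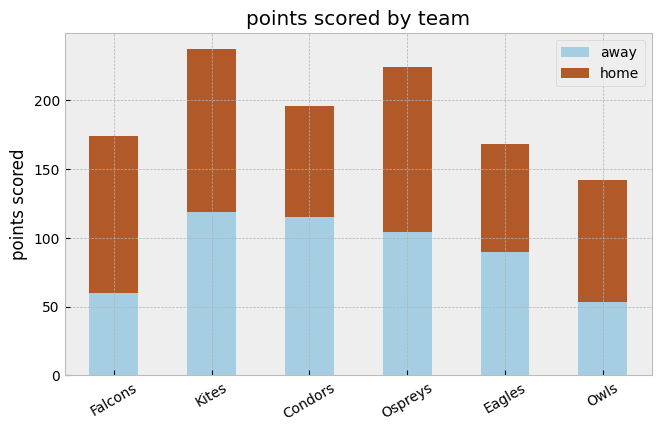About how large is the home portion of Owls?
≈ 80

home top ≈ 140, bottom ≈ 60; segment ≈ 80.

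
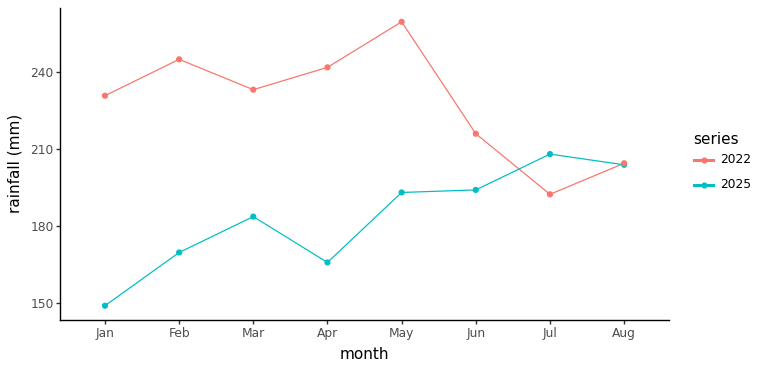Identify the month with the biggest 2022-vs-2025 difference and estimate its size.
Jan, ≈ 80 mm

Jan: 2022 ≈ 230, 2025 ≈ 150 → gap ≈ 80. Next-largest (Apr) is only ≈ 70.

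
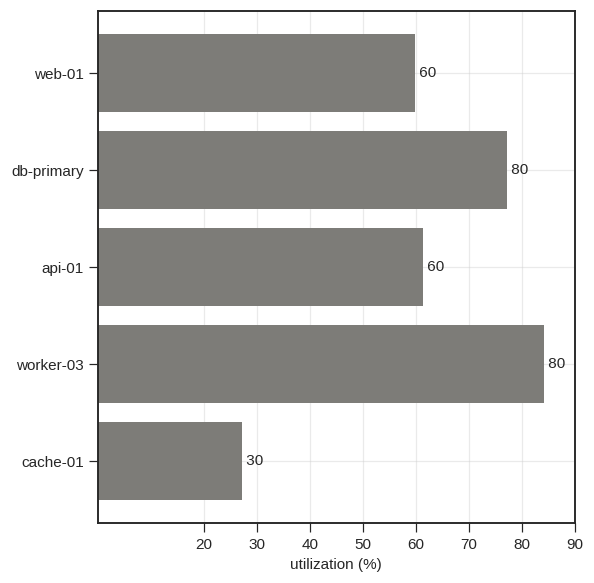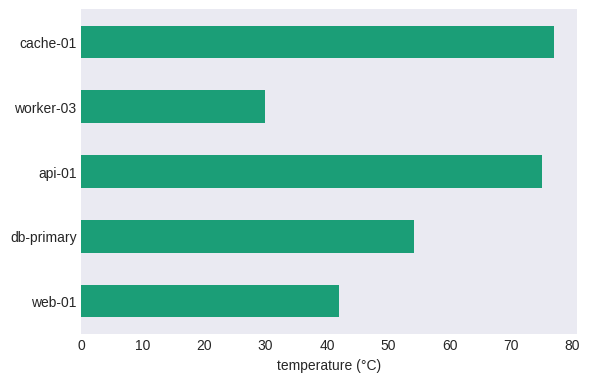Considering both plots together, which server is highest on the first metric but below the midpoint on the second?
worker-03

Chart 2 median temperature (°C) ≈ 50; below-median servers: web-01, worker-03. Among those, worker-03 has the highest utilization (%) (≈ 80).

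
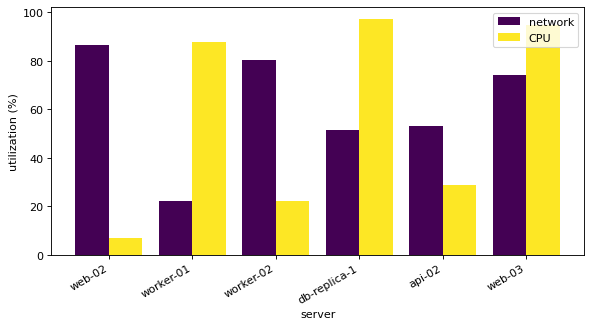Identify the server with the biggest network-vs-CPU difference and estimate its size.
web-02, ≈ 80 %

web-02: network ≈ 90, CPU ≈ 10 → gap ≈ 80. Next-largest (worker-01) is only ≈ 70.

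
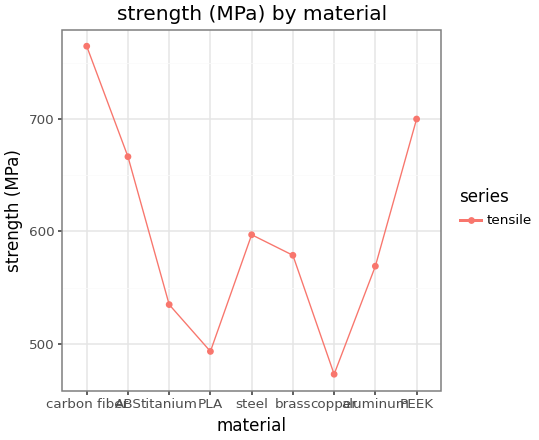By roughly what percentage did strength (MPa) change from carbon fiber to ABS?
carbon fiber ≈ 775, ABS ≈ 675; (675 − 775) / 775 ≈ -12.9%.

≈ -12.9%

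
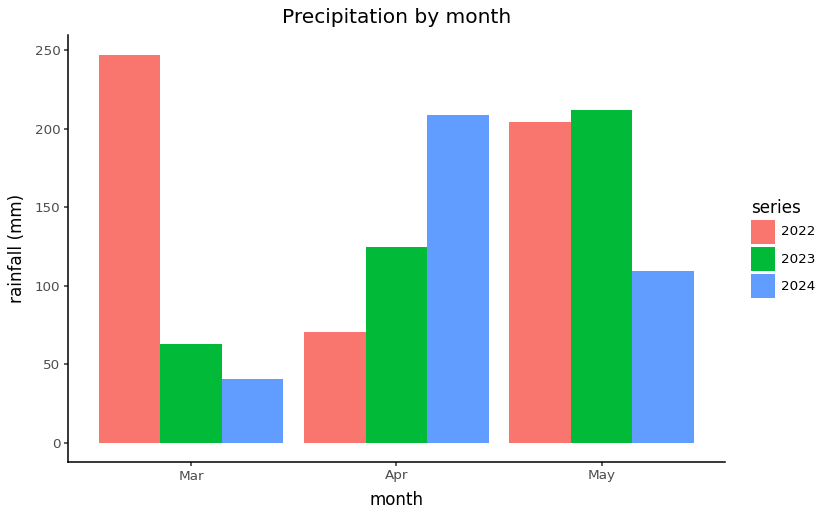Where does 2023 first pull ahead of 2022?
Apr

Mar: 2023 ≈ 75 vs 2022 ≈ 250 (not yet); Apr: 2023 ≈ 125 vs 2022 ≈ 75 (first crossover).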